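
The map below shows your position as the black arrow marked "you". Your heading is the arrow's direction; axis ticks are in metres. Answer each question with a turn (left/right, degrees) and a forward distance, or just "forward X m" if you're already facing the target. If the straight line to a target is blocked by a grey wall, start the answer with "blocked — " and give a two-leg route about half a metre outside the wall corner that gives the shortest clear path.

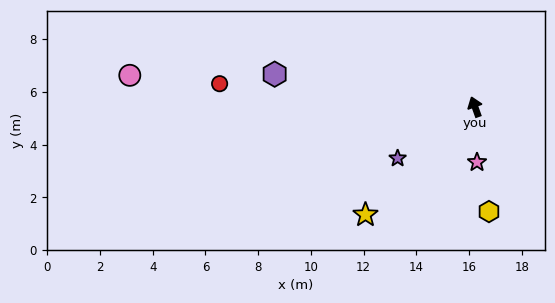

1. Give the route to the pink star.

turn left 162°, forward 2.1 m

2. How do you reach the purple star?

turn left 104°, forward 3.5 m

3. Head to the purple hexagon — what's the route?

turn left 61°, forward 7.7 m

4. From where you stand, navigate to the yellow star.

turn left 115°, forward 5.8 m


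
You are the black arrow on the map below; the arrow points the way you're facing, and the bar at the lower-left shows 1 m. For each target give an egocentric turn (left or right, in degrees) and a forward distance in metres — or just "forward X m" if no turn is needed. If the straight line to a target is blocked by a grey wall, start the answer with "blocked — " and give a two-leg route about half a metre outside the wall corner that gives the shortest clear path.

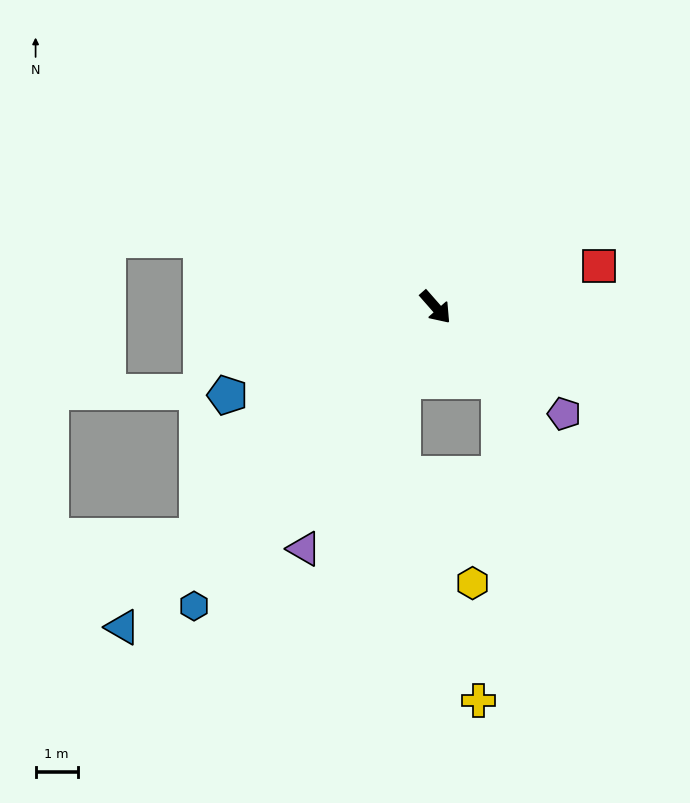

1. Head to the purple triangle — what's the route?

turn right 70°, forward 6.5 m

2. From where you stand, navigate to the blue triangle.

turn right 86°, forward 10.6 m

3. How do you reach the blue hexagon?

turn right 80°, forward 9.1 m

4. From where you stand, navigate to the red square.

turn left 63°, forward 4.0 m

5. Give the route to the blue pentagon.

turn right 108°, forward 5.3 m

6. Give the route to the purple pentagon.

turn left 9°, forward 4.0 m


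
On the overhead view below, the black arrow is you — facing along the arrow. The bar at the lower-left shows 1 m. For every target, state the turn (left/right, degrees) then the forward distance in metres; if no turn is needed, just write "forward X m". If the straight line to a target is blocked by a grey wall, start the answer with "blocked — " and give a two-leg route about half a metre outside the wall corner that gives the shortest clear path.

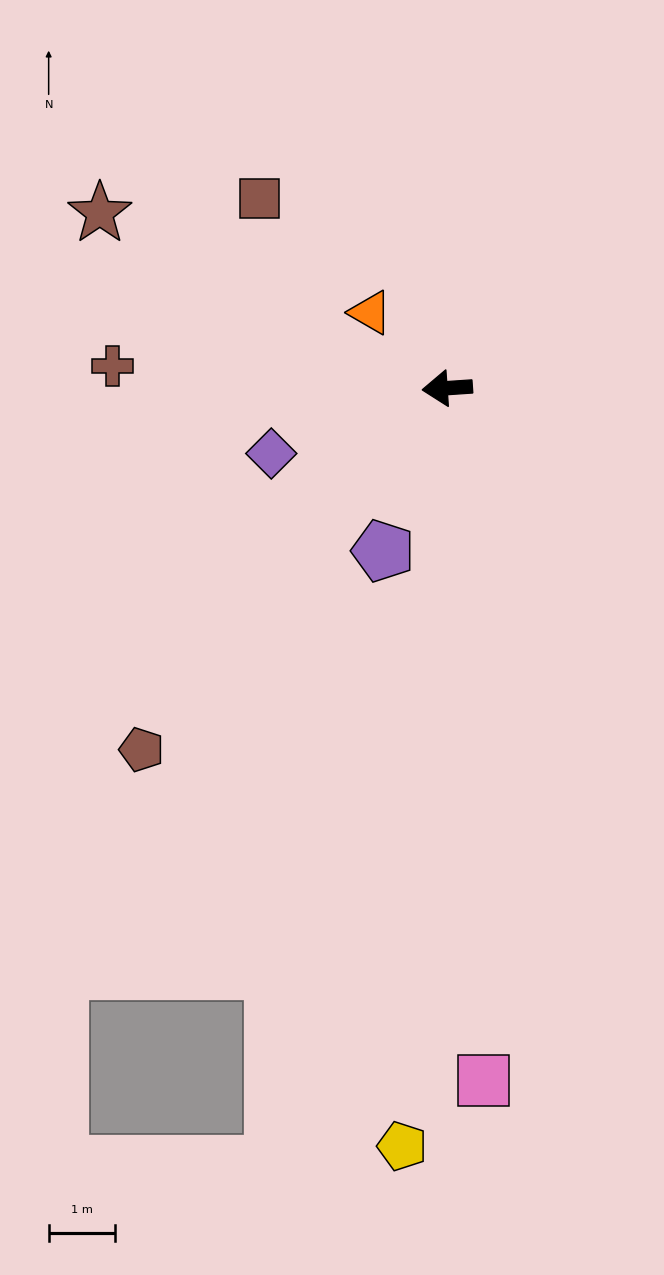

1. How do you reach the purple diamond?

turn left 16°, forward 2.8 m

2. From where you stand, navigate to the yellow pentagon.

turn left 83°, forward 11.5 m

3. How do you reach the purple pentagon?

turn left 65°, forward 2.7 m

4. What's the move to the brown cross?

turn right 8°, forward 5.1 m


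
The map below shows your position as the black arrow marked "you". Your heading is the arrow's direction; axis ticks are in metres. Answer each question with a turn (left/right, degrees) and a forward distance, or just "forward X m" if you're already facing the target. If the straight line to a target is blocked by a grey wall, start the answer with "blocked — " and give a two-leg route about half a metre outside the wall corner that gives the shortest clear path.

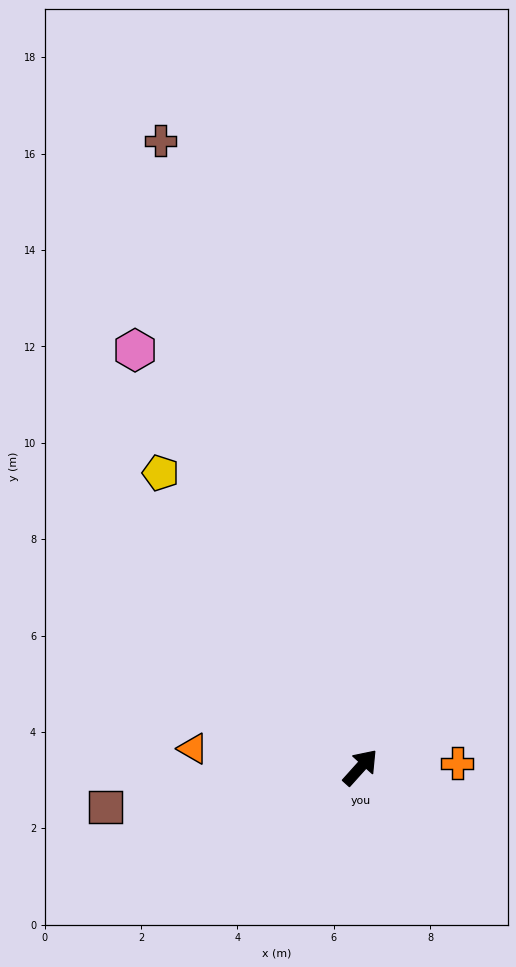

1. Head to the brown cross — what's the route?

turn left 60°, forward 13.6 m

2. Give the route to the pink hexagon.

turn left 70°, forward 9.8 m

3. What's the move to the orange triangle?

turn left 126°, forward 3.5 m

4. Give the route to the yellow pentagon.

turn left 76°, forward 7.4 m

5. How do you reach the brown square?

turn left 141°, forward 5.4 m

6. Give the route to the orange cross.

turn right 46°, forward 2.0 m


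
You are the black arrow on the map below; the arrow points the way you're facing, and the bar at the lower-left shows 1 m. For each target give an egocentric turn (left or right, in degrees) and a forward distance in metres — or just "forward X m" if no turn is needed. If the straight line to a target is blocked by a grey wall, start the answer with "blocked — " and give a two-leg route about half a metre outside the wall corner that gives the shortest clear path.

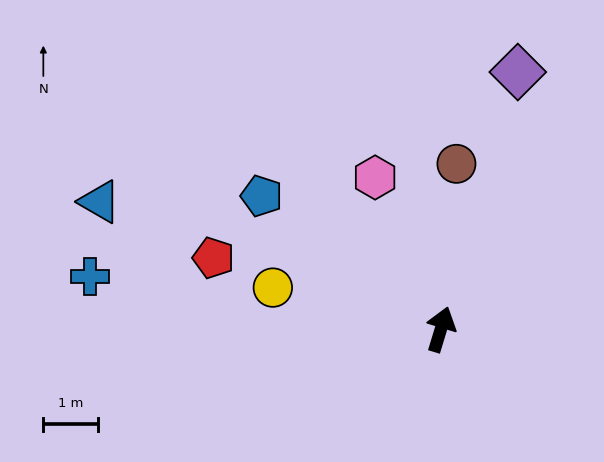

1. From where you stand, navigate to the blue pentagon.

turn left 70°, forward 4.1 m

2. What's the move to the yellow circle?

turn left 93°, forward 3.2 m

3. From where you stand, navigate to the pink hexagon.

turn left 40°, forward 3.0 m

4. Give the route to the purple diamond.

forward 4.9 m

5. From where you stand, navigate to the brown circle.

turn left 12°, forward 3.0 m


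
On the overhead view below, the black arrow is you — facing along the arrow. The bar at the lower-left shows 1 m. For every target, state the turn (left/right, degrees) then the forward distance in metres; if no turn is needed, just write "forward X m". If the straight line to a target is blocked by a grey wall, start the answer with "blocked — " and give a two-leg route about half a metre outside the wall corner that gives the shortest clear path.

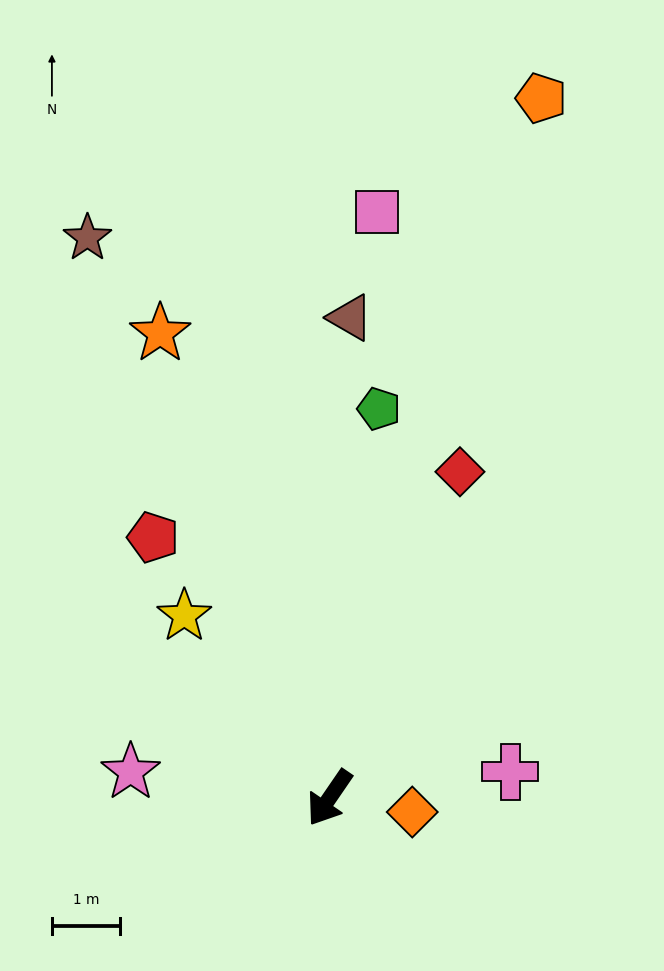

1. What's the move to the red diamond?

turn right 167°, forward 5.1 m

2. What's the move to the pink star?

turn right 63°, forward 2.9 m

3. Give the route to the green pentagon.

turn right 153°, forward 5.7 m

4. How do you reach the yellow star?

turn right 107°, forward 3.4 m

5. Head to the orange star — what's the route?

turn right 126°, forward 7.2 m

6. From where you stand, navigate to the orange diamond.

turn left 115°, forward 1.2 m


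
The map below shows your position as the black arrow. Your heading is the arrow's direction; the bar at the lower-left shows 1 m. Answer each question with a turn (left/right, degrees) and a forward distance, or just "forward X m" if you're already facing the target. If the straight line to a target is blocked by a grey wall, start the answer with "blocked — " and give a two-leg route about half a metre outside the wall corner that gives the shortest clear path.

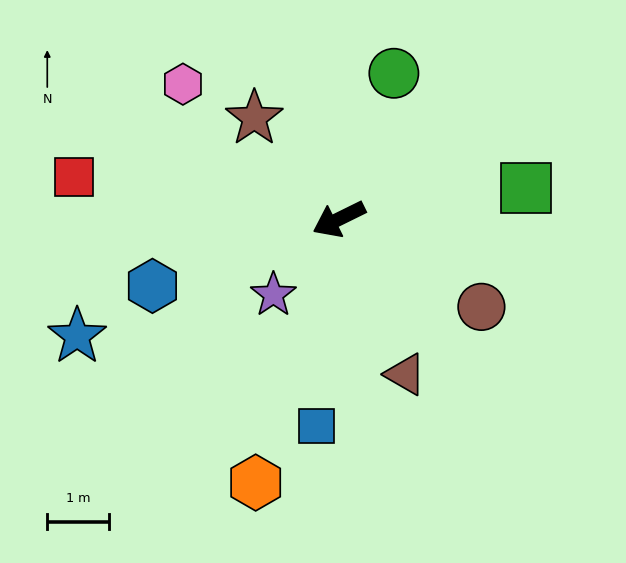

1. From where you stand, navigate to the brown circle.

turn left 122°, forward 2.7 m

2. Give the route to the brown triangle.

turn left 87°, forward 2.7 m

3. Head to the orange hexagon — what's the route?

turn left 46°, forward 4.5 m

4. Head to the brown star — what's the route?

turn right 76°, forward 2.1 m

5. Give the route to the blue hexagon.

turn right 7°, forward 3.2 m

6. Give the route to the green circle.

turn right 137°, forward 2.5 m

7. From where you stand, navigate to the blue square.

turn left 57°, forward 3.4 m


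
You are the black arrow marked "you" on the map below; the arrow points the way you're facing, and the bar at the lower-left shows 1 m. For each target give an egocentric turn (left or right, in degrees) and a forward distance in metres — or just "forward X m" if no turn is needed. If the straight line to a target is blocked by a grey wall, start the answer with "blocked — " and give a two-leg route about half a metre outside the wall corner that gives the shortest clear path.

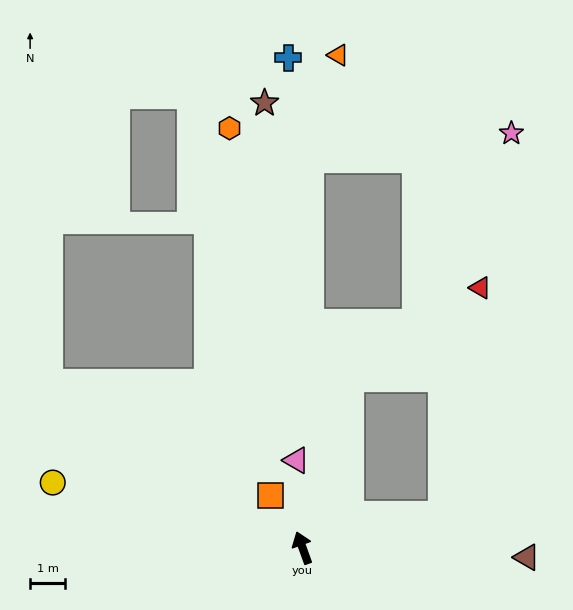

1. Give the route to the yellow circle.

turn left 56°, forward 7.4 m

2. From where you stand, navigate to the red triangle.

blocked — turn right 35°, forward 5.0 m, then turn right 41°, forward 4.5 m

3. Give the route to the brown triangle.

turn right 112°, forward 6.4 m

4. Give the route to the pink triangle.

turn right 16°, forward 2.5 m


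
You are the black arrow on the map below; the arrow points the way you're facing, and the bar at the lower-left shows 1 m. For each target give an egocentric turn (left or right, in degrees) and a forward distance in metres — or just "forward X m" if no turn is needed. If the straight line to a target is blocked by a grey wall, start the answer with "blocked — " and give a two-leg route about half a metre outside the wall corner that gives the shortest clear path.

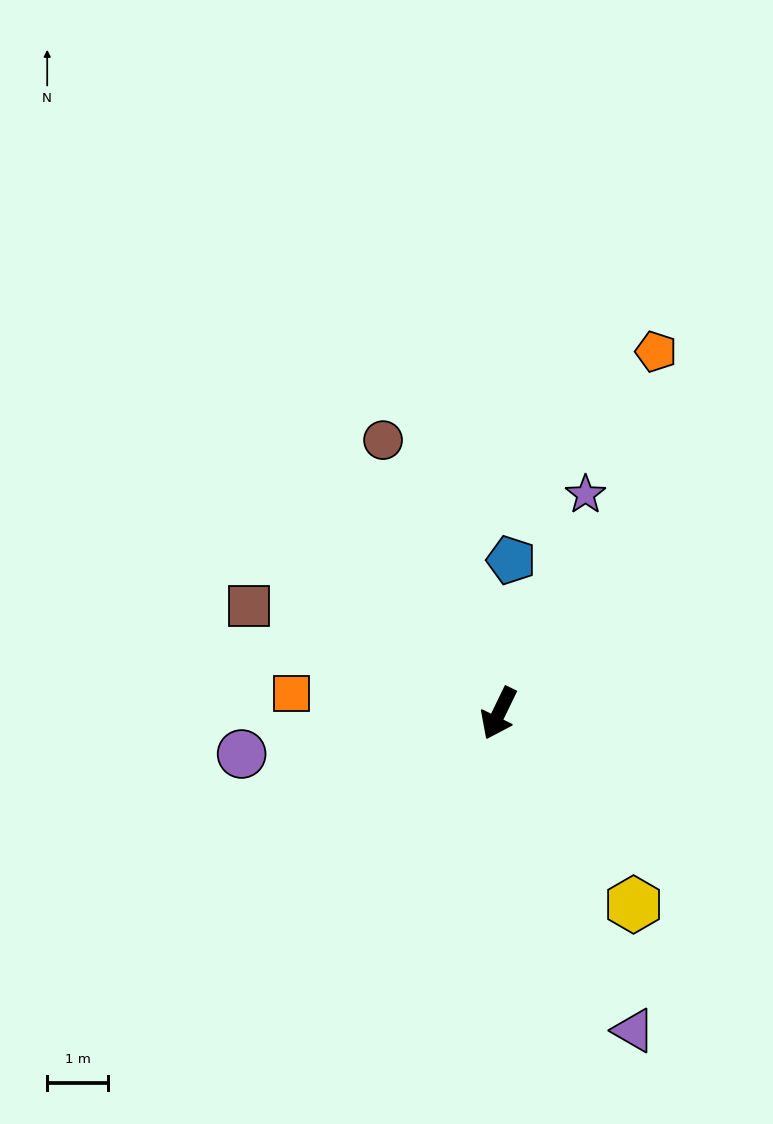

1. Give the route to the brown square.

turn right 87°, forward 4.5 m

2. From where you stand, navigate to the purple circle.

turn right 55°, forward 4.3 m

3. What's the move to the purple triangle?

turn left 49°, forward 5.7 m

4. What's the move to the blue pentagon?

turn right 159°, forward 2.5 m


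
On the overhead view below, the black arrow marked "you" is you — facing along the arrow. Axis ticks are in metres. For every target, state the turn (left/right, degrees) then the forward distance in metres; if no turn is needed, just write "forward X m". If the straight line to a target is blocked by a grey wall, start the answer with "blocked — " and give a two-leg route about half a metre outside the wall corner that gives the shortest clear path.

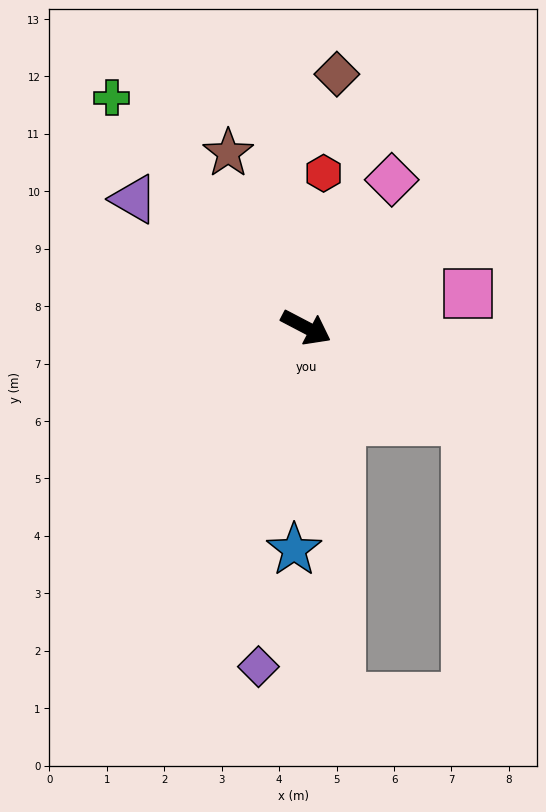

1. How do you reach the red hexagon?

turn left 111°, forward 2.7 m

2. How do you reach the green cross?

turn left 158°, forward 5.2 m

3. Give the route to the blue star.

turn right 65°, forward 3.9 m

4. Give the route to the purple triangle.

turn left 171°, forward 3.7 m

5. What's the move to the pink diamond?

turn left 88°, forward 3.0 m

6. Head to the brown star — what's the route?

turn left 142°, forward 3.3 m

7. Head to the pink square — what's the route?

turn left 39°, forward 2.9 m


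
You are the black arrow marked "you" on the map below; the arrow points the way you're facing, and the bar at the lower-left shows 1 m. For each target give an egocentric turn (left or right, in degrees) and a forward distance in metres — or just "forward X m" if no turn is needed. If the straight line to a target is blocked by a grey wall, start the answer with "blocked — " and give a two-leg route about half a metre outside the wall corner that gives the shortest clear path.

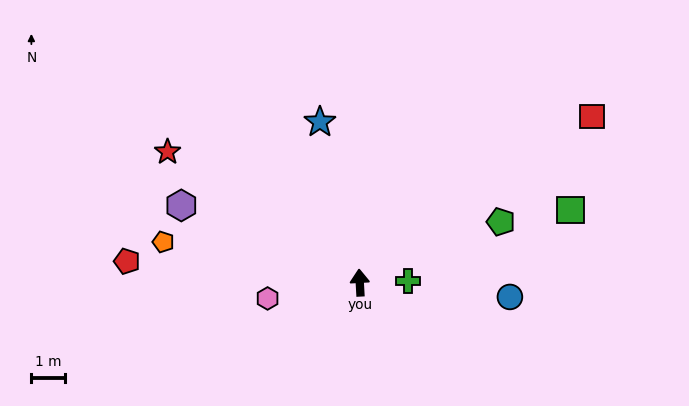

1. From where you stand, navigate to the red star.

turn left 53°, forward 6.8 m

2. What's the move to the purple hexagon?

turn left 63°, forward 5.7 m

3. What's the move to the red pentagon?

turn left 82°, forward 6.9 m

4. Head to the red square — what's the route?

turn right 58°, forward 8.4 m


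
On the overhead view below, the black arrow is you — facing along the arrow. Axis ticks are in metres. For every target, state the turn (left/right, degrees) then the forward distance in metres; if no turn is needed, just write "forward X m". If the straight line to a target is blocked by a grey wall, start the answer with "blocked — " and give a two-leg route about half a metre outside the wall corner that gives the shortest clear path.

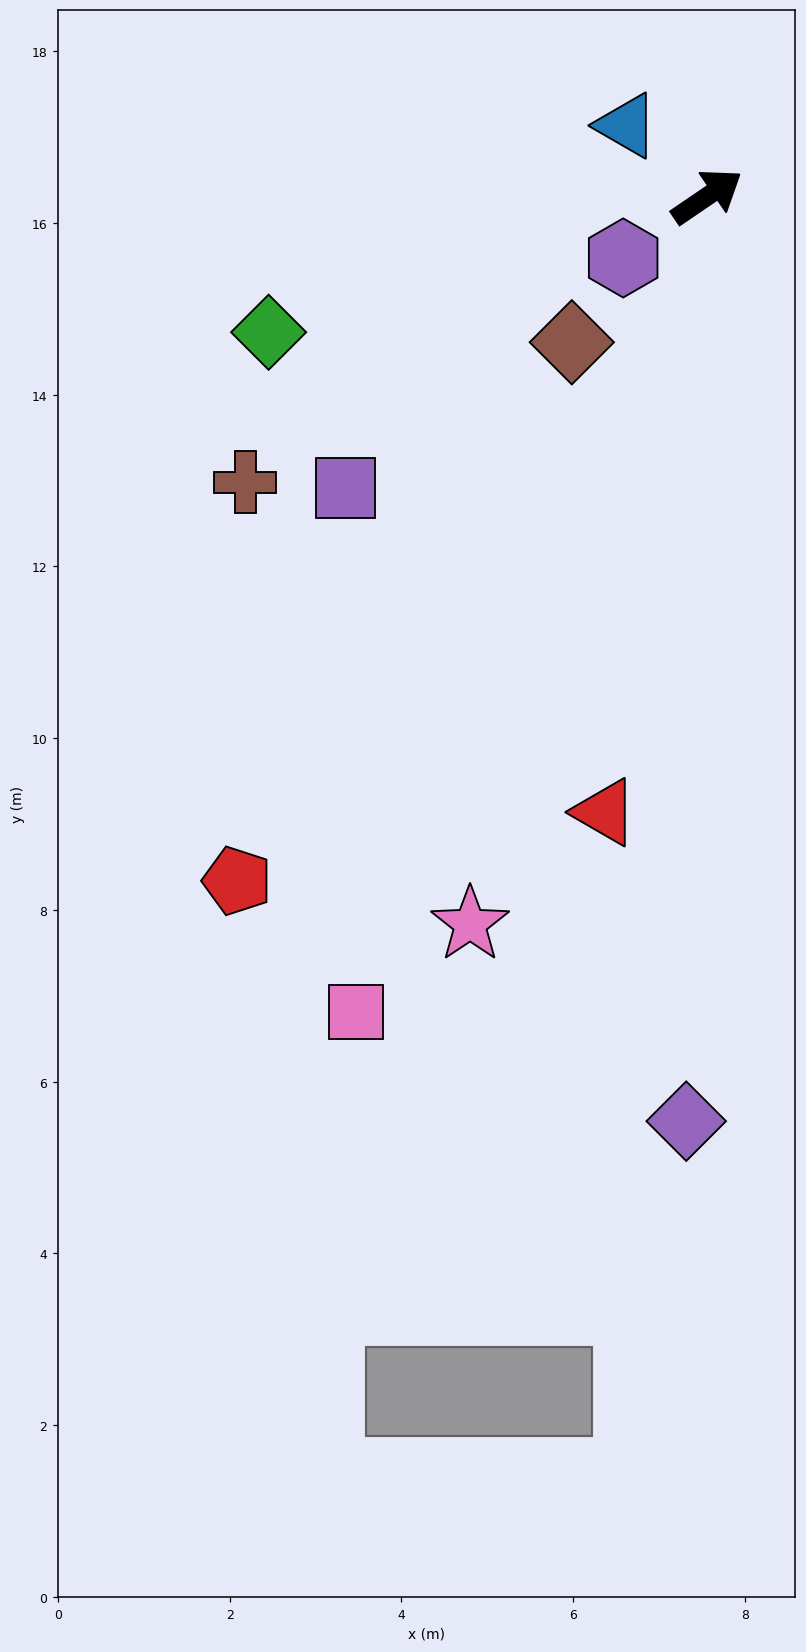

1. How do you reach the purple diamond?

turn right 126°, forward 10.8 m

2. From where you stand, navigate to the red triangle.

turn right 134°, forward 7.3 m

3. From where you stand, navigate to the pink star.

turn right 142°, forward 8.9 m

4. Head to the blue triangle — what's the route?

turn left 104°, forward 1.2 m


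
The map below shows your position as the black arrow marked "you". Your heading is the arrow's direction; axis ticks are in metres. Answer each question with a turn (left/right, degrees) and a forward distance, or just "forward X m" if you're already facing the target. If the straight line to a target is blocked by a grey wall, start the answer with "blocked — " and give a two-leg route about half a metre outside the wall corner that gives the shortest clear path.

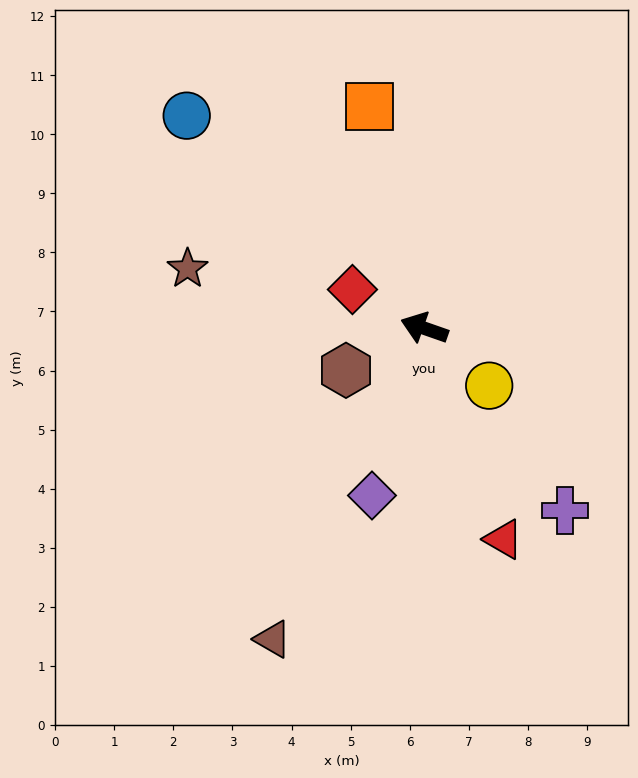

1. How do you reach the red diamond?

turn right 9°, forward 1.4 m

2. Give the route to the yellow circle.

turn left 158°, forward 1.5 m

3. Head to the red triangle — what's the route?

turn left 130°, forward 3.8 m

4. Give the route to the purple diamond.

turn left 92°, forward 3.0 m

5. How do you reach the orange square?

turn right 57°, forward 3.9 m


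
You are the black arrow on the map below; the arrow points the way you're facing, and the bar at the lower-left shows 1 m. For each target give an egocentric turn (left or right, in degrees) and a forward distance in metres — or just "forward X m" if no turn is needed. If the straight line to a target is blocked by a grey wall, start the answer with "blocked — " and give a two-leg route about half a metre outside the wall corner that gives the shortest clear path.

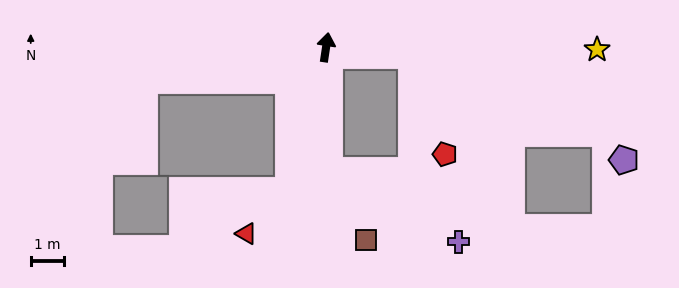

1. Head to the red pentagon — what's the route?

blocked — turn right 87°, forward 2.6 m, then turn right 66°, forward 3.2 m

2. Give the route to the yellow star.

turn right 82°, forward 8.2 m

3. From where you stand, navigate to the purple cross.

blocked — turn right 170°, forward 3.8 m, then turn left 60°, forward 4.5 m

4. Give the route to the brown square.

blocked — turn right 170°, forward 3.8 m, then turn left 27°, forward 2.4 m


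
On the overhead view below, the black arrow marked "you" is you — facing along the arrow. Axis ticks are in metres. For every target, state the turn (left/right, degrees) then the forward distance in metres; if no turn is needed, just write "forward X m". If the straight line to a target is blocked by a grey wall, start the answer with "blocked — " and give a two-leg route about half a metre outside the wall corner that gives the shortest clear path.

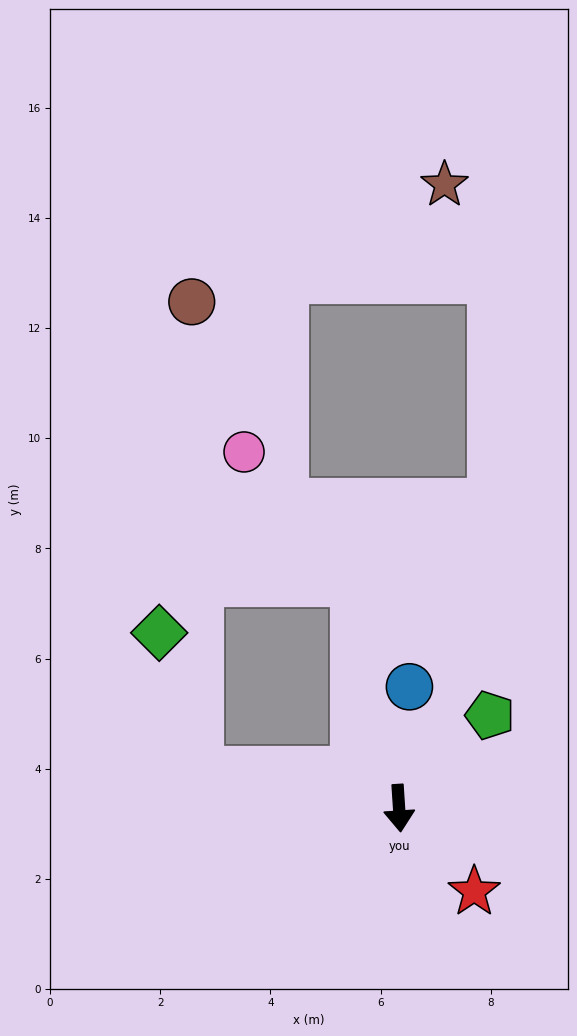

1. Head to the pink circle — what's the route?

blocked — turn right 172°, forward 4.2 m, then turn left 28°, forward 3.1 m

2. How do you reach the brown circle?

blocked — turn right 105°, forward 3.7 m, then turn right 78°, forward 8.5 m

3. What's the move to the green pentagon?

turn left 132°, forward 2.4 m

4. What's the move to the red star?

turn left 38°, forward 2.0 m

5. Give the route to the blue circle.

turn left 171°, forward 2.2 m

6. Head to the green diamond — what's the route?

blocked — turn right 105°, forward 3.7 m, then turn right 62°, forward 2.6 m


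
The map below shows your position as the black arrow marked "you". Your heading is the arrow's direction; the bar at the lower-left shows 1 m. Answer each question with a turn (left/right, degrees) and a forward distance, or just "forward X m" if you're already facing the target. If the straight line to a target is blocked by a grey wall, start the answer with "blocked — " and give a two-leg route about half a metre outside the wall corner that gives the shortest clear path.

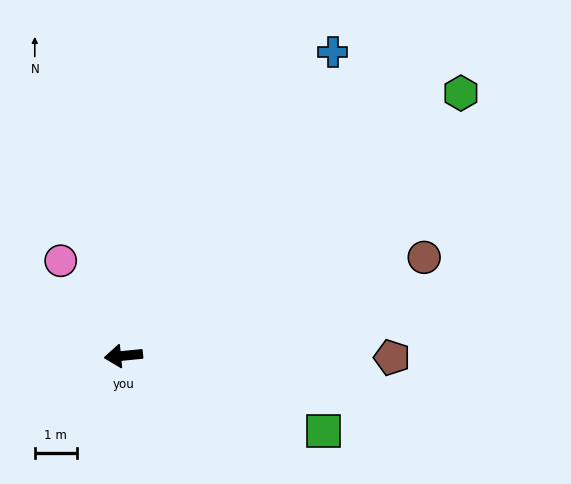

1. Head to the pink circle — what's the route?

turn right 62°, forward 2.7 m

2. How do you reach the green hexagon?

turn right 148°, forward 10.2 m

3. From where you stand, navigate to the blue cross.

turn right 130°, forward 8.8 m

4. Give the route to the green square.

turn left 154°, forward 5.1 m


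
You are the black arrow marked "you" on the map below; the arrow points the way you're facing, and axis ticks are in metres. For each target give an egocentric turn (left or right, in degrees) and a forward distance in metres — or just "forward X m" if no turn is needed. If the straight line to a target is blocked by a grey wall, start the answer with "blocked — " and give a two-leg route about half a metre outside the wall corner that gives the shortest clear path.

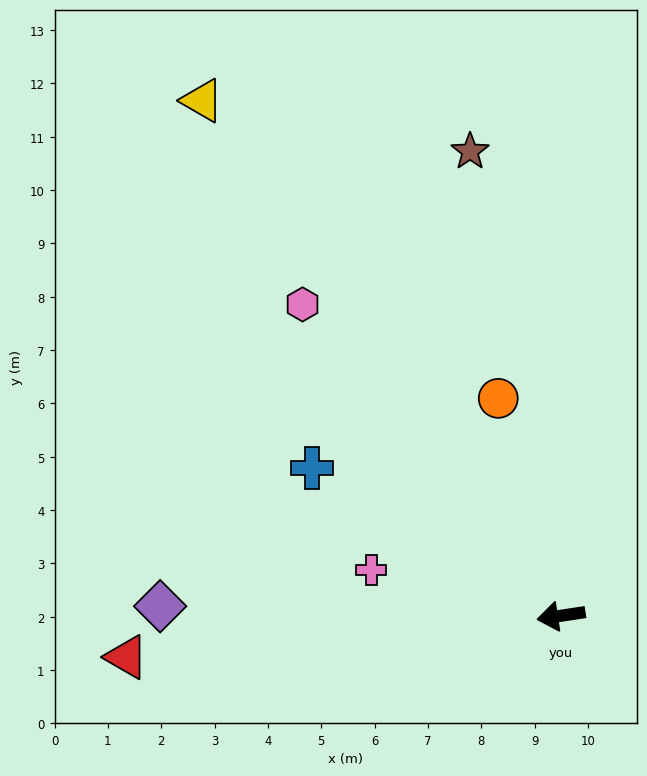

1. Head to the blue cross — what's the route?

turn right 39°, forward 5.4 m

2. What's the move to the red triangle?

turn right 3°, forward 8.2 m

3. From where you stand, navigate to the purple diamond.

turn right 10°, forward 7.5 m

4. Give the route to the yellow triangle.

turn right 64°, forward 11.8 m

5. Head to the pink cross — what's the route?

turn right 22°, forward 3.7 m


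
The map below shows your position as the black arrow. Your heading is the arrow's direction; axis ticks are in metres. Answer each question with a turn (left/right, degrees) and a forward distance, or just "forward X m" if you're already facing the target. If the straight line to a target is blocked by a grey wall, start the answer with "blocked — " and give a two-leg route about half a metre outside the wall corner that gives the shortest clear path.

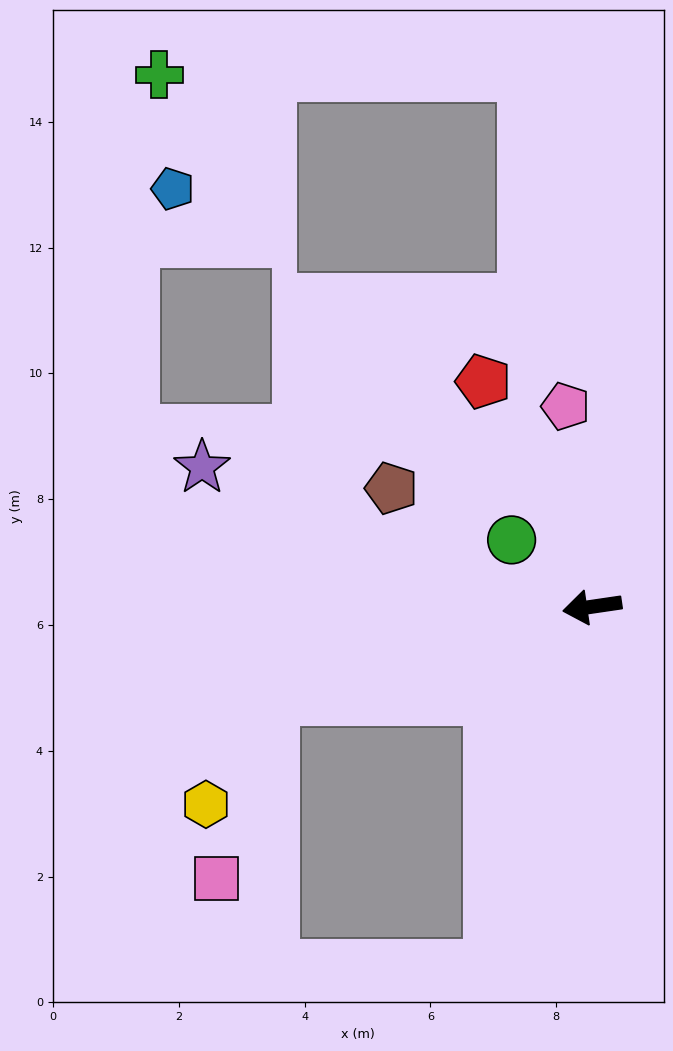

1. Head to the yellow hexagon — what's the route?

blocked — turn left 8°, forward 5.3 m, then turn left 41°, forward 2.0 m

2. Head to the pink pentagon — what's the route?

turn right 91°, forward 3.2 m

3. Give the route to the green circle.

turn right 48°, forward 1.7 m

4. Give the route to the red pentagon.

turn right 73°, forward 4.0 m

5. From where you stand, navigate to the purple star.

turn right 28°, forward 6.6 m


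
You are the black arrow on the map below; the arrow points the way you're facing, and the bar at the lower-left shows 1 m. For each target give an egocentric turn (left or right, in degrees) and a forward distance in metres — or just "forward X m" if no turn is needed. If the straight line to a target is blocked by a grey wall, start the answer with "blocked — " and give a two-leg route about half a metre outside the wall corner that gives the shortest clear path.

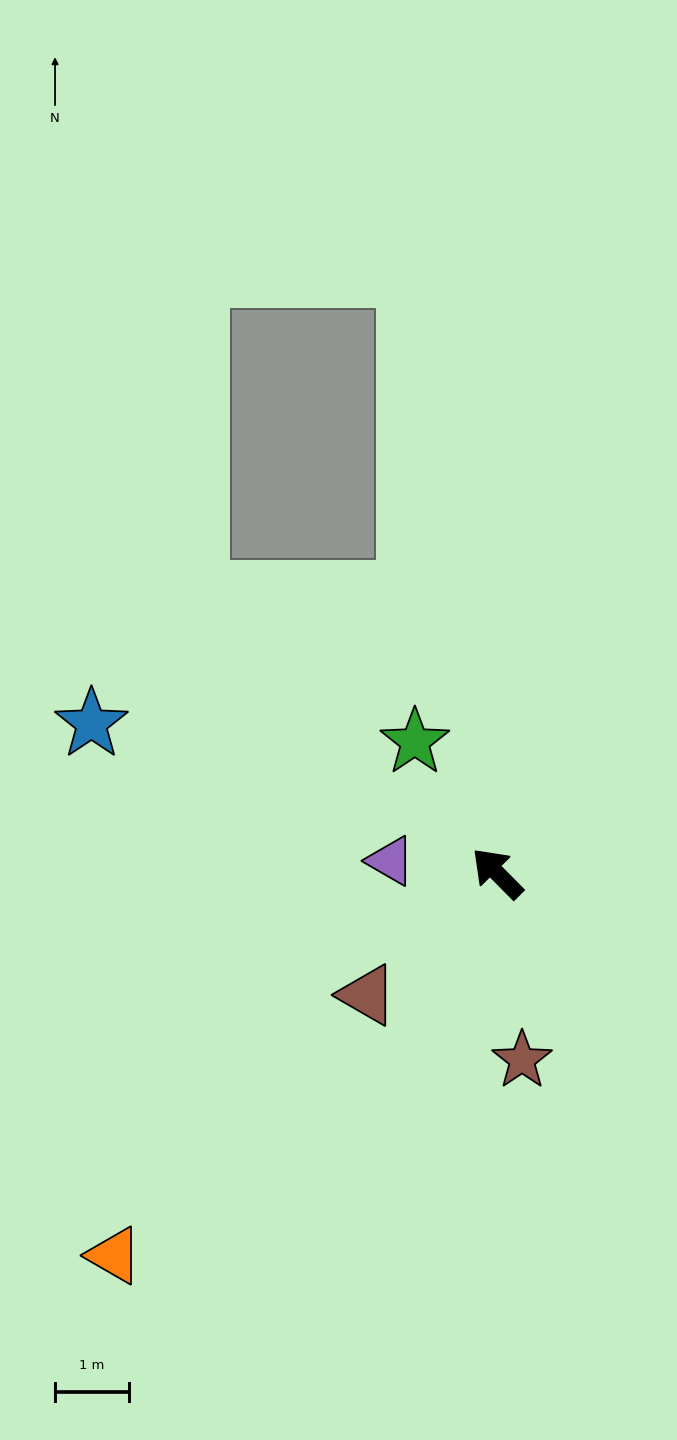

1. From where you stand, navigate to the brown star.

turn left 143°, forward 2.5 m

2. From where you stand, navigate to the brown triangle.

turn left 88°, forward 2.4 m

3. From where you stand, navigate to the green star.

turn right 13°, forward 2.1 m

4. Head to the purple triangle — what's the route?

turn left 39°, forward 1.4 m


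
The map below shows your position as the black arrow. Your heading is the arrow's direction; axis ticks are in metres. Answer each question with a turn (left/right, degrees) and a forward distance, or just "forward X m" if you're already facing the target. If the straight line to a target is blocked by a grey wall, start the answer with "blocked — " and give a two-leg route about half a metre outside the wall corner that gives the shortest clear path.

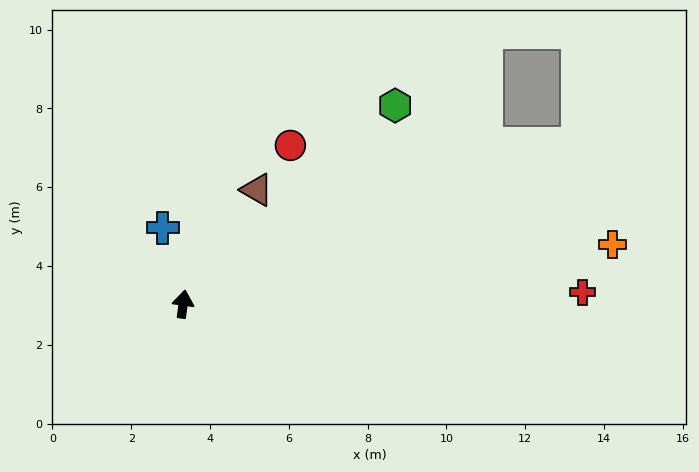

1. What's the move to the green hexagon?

turn right 39°, forward 7.4 m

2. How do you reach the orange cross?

turn right 74°, forward 11.0 m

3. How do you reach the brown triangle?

turn right 25°, forward 3.4 m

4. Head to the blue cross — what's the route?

turn left 23°, forward 2.0 m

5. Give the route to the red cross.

turn right 81°, forward 10.1 m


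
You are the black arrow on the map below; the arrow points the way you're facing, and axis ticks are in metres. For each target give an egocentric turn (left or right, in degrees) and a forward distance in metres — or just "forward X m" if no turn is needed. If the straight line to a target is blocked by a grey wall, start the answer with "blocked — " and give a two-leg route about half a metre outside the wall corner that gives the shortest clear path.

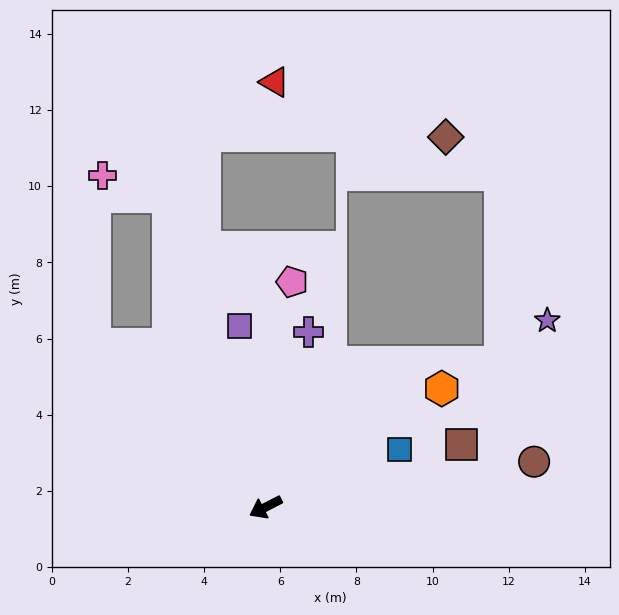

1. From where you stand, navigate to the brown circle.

turn left 162°, forward 7.1 m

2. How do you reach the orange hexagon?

turn right 173°, forward 5.6 m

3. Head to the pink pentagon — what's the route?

turn right 124°, forward 6.0 m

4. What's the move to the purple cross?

turn right 131°, forward 4.7 m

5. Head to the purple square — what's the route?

turn right 109°, forward 4.8 m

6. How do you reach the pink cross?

blocked — turn right 100°, forward 8.5 m, then turn left 55°, forward 1.8 m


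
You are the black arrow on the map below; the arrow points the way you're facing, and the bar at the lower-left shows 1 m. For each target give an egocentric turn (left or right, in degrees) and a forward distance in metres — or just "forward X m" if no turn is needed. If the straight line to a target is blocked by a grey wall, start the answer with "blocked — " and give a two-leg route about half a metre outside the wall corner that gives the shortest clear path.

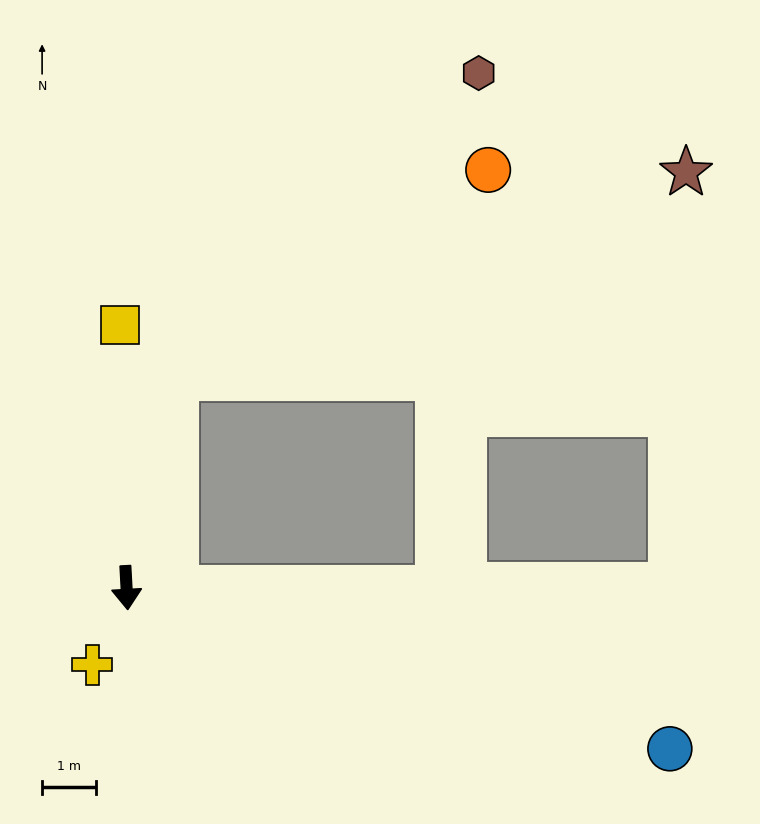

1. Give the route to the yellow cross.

turn right 27°, forward 1.6 m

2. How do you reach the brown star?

blocked — turn left 164°, forward 4.0 m, then turn right 55°, forward 10.3 m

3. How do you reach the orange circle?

blocked — turn left 164°, forward 4.0 m, then turn right 43°, forward 7.0 m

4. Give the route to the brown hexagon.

blocked — turn left 164°, forward 4.0 m, then turn right 32°, forward 8.0 m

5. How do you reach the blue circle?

turn left 70°, forward 10.6 m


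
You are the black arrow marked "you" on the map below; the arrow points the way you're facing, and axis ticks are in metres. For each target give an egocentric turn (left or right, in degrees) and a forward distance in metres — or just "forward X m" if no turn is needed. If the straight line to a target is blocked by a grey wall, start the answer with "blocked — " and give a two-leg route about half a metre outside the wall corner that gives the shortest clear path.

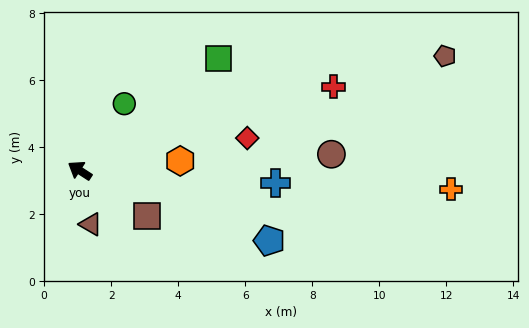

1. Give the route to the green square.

turn right 108°, forward 5.3 m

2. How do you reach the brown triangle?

turn left 134°, forward 1.6 m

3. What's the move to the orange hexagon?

turn right 142°, forward 3.0 m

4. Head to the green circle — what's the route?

turn right 91°, forward 2.4 m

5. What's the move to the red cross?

turn right 129°, forward 8.0 m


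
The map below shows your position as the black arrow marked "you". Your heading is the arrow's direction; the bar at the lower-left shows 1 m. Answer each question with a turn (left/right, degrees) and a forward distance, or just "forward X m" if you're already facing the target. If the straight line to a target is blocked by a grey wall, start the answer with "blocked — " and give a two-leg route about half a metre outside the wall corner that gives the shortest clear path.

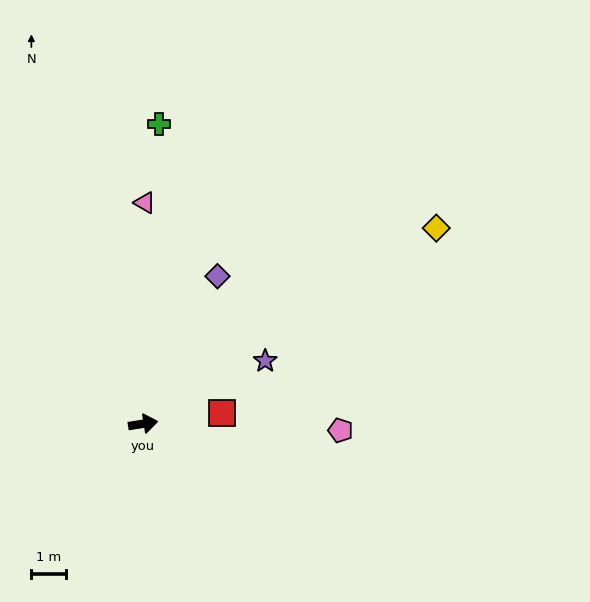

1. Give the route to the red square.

forward 2.3 m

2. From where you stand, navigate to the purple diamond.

turn left 54°, forward 4.7 m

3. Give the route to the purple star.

turn left 18°, forward 3.9 m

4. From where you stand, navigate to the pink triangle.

turn left 81°, forward 6.3 m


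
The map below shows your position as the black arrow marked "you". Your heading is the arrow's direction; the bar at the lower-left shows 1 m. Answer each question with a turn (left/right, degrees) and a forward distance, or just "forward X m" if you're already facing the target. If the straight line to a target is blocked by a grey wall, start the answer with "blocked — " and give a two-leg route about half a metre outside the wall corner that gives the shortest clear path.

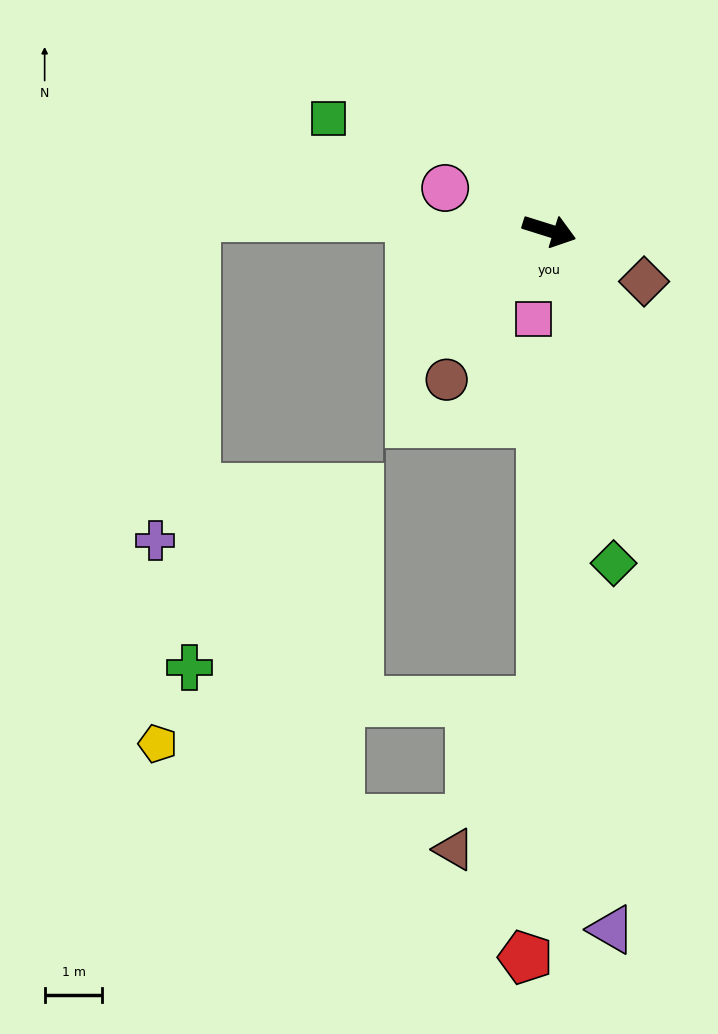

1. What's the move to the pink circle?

turn left 175°, forward 1.9 m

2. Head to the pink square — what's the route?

turn right 83°, forward 1.5 m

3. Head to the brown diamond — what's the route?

turn right 11°, forward 1.9 m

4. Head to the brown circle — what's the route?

turn right 107°, forward 3.1 m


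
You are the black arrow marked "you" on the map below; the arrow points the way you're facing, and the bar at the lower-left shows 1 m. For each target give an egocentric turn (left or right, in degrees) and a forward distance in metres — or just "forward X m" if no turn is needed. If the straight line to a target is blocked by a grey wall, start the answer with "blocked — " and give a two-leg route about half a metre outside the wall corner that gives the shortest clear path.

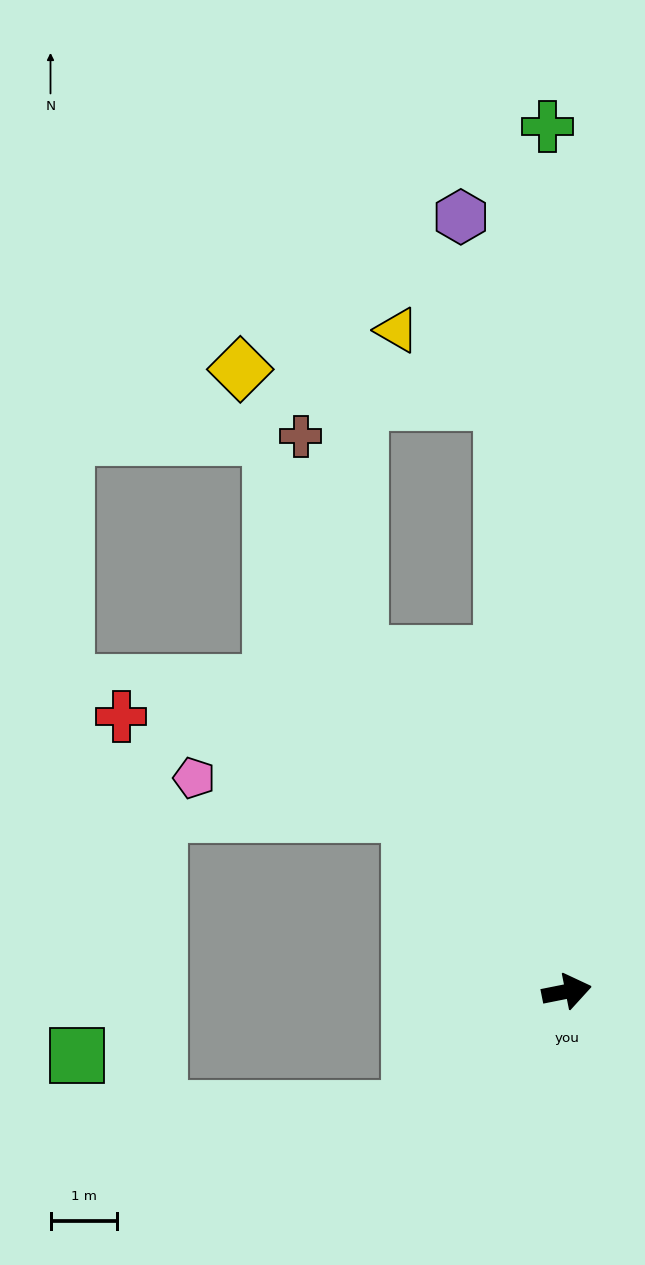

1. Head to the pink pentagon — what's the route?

blocked — turn left 120°, forward 3.6 m, then turn left 39°, forward 3.3 m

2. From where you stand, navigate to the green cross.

turn left 80°, forward 13.1 m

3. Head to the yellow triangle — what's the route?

blocked — turn left 85°, forward 9.0 m, then turn left 49°, forward 1.9 m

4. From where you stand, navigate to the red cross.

blocked — turn left 120°, forward 3.6 m, then turn left 30°, forward 4.6 m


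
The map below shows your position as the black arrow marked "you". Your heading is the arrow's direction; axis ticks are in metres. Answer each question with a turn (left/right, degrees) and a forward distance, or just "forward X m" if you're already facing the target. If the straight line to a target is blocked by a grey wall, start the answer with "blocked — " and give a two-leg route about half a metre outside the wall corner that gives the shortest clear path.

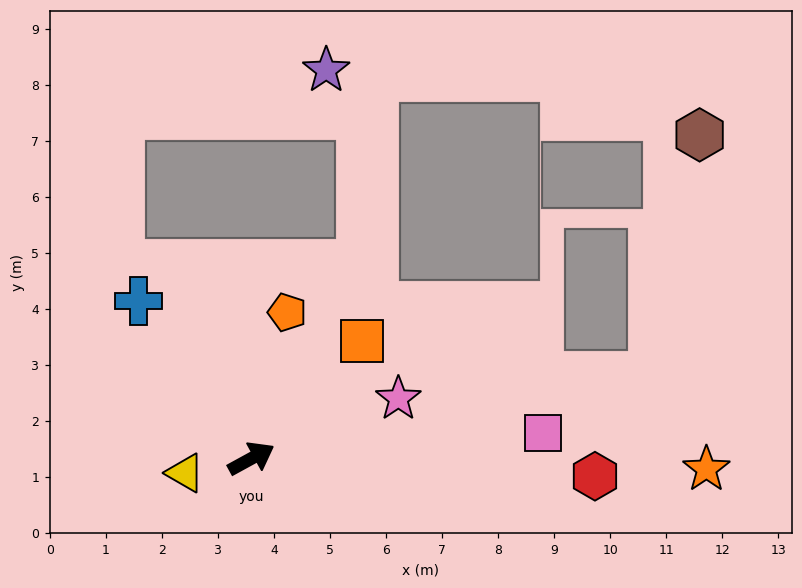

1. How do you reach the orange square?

turn left 18°, forward 2.9 m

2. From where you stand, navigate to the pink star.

turn right 7°, forward 2.8 m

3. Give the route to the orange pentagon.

turn left 48°, forward 2.7 m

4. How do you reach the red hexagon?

turn right 32°, forward 6.1 m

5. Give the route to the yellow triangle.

turn left 164°, forward 1.2 m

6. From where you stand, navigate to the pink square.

turn right 24°, forward 5.2 m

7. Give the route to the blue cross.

turn left 97°, forward 3.5 m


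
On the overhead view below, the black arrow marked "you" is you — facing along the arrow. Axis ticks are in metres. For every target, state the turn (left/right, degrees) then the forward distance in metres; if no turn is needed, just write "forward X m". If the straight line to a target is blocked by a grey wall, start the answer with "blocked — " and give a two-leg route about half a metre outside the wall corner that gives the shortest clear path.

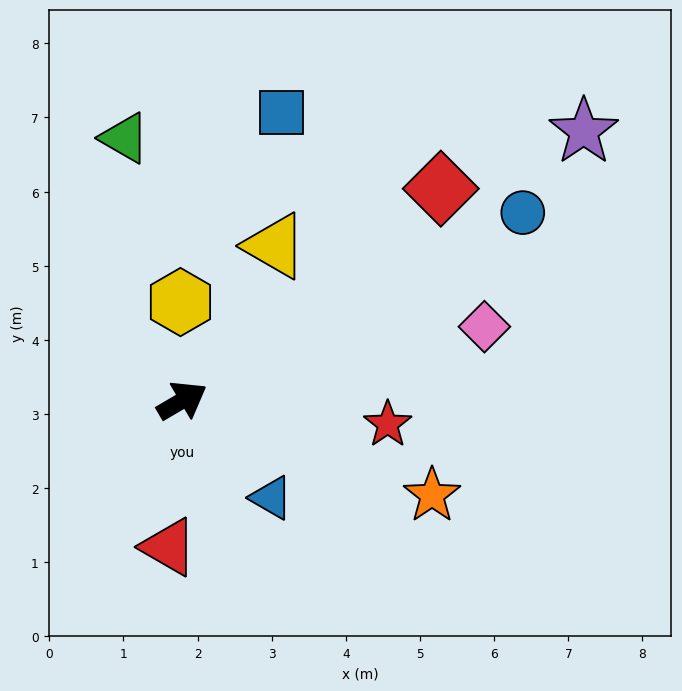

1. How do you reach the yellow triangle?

turn left 29°, forward 2.4 m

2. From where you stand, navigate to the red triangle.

turn right 126°, forward 2.0 m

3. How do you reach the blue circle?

forward 5.2 m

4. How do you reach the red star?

turn right 37°, forward 2.8 m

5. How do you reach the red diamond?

turn left 9°, forward 4.5 m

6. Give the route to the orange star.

turn right 51°, forward 3.6 m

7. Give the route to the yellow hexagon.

turn left 61°, forward 1.3 m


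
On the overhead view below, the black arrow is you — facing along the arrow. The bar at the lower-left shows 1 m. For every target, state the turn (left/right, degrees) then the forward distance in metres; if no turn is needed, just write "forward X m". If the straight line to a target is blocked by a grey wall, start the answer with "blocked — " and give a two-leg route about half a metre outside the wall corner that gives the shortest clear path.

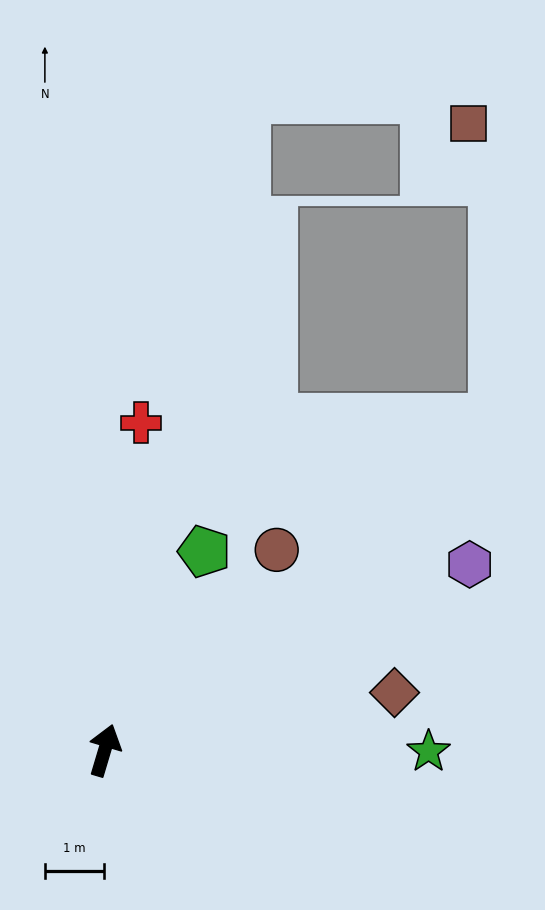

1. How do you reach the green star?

turn right 74°, forward 5.5 m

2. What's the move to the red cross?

turn left 10°, forward 5.6 m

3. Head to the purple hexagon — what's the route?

turn right 46°, forward 6.9 m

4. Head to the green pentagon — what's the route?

turn right 10°, forward 3.8 m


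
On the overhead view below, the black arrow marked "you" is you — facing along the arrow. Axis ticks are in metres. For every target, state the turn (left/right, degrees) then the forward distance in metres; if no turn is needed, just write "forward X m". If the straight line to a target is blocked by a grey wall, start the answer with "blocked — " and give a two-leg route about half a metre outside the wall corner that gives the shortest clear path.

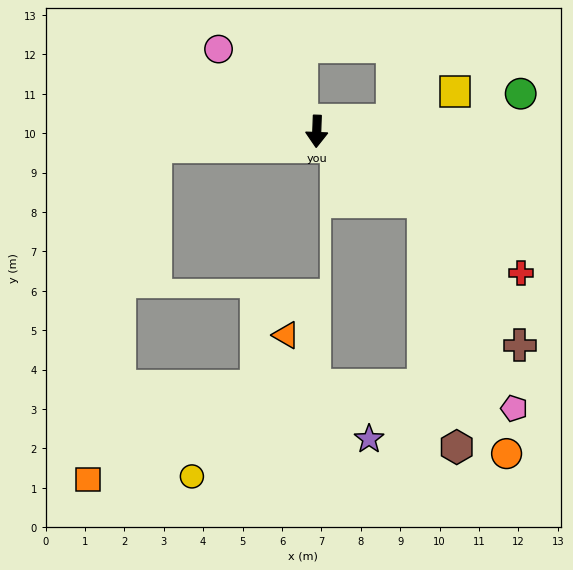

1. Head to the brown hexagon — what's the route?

blocked — turn left 59°, forward 3.2 m, then turn right 49°, forward 6.3 m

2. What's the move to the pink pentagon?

blocked — turn left 59°, forward 3.2 m, then turn right 33°, forward 5.7 m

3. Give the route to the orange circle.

blocked — turn left 59°, forward 3.2 m, then turn right 39°, forward 6.7 m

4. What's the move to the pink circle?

turn right 128°, forward 3.3 m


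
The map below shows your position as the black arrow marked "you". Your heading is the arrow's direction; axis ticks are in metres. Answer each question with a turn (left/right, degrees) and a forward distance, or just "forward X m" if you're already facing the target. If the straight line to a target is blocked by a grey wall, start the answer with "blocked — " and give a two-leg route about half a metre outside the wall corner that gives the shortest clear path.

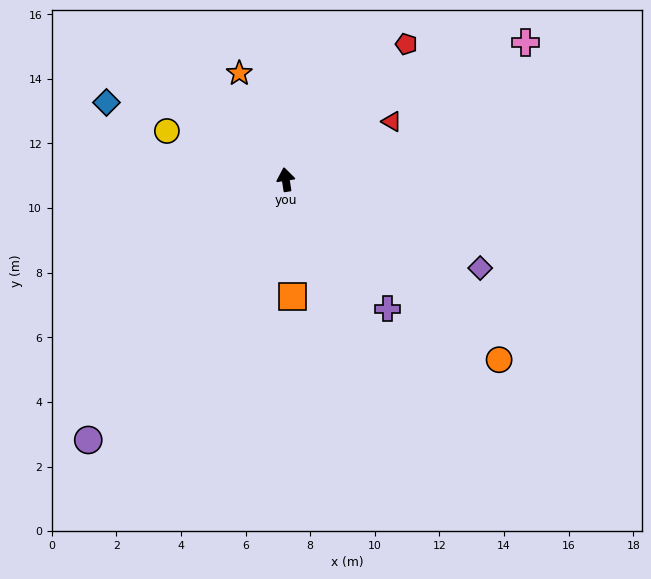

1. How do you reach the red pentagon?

turn right 50°, forward 5.6 m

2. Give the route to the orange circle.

turn right 139°, forward 8.6 m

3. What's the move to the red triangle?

turn right 70°, forward 3.7 m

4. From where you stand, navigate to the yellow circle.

turn left 59°, forward 4.0 m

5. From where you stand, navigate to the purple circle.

turn left 134°, forward 10.1 m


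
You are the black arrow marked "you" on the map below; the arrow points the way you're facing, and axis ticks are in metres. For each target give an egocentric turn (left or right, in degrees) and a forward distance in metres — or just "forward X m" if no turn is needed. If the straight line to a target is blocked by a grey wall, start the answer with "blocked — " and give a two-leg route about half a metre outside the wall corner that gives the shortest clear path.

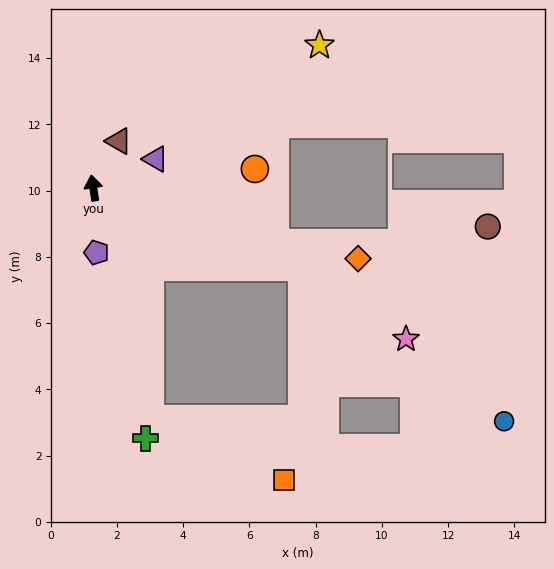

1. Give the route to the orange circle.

turn right 92°, forward 4.9 m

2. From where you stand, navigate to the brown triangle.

turn right 37°, forward 1.6 m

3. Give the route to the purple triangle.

turn right 74°, forward 2.1 m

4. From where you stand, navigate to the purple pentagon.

turn left 174°, forward 2.0 m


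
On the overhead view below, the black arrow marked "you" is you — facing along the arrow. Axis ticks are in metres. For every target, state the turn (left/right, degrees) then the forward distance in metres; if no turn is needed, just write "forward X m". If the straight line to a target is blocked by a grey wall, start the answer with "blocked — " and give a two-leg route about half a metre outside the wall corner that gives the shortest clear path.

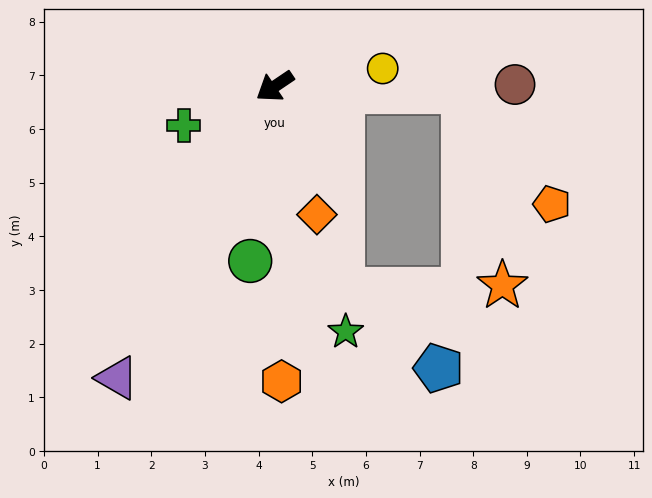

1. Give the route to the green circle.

turn left 48°, forward 3.3 m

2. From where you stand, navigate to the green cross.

turn right 11°, forward 1.8 m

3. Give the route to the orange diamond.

turn left 74°, forward 2.5 m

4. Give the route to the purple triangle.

turn left 28°, forward 6.2 m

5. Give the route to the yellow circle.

turn left 155°, forward 2.0 m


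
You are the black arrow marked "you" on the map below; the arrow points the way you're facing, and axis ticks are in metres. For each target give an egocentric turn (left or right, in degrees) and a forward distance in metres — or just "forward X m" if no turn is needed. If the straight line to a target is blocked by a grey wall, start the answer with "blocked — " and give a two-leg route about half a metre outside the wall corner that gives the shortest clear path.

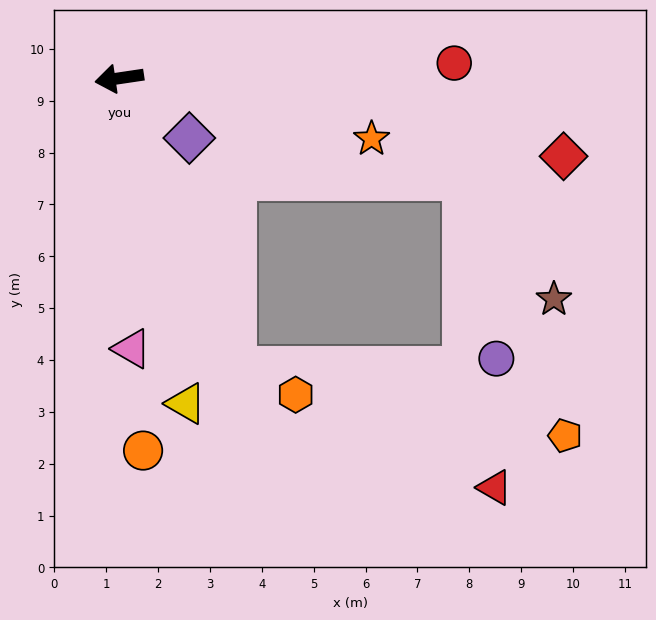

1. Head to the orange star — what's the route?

turn left 158°, forward 5.0 m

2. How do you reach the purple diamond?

turn left 131°, forward 1.8 m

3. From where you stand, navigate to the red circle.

turn left 174°, forward 6.5 m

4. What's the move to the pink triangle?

turn left 84°, forward 5.2 m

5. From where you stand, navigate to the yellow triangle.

turn left 93°, forward 6.4 m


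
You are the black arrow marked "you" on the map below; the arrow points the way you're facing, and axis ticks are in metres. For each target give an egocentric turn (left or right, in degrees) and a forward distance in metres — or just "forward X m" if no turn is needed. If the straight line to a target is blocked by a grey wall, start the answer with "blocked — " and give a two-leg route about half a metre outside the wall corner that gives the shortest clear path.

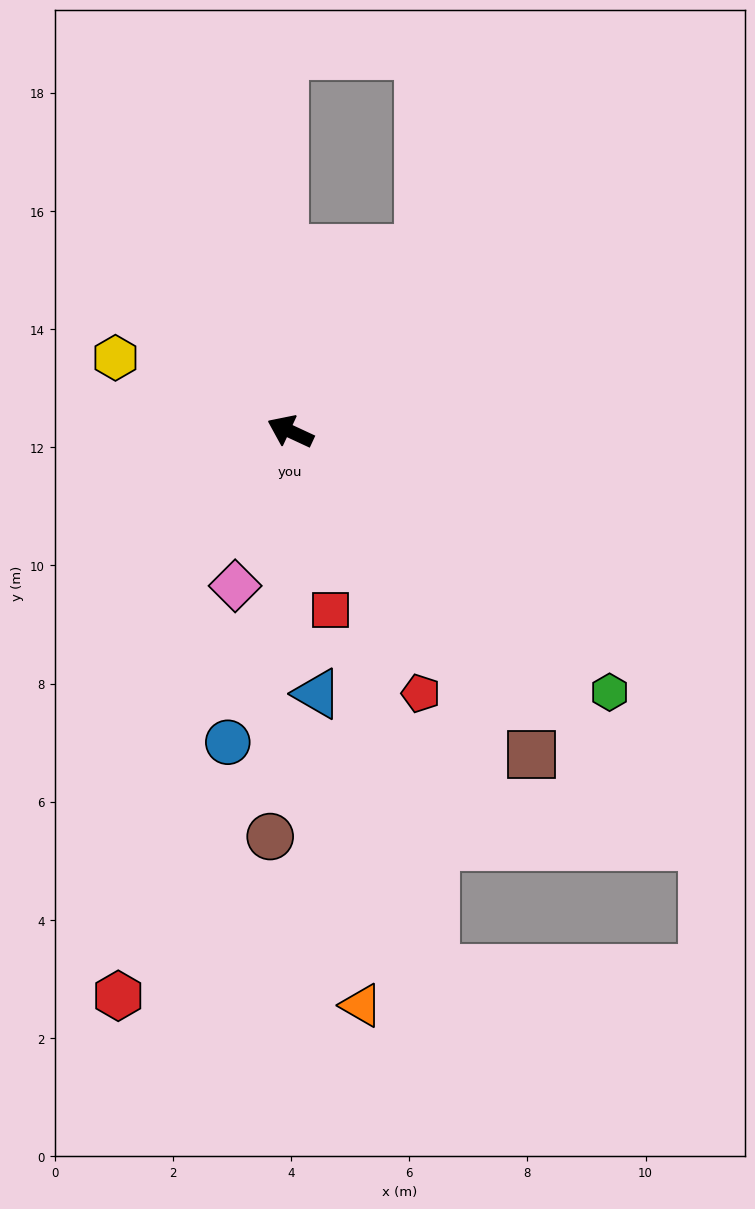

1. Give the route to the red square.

turn left 128°, forward 3.1 m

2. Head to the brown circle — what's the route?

turn left 112°, forward 6.9 m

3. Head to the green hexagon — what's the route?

turn left 166°, forward 7.0 m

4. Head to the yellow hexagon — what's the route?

turn left 2°, forward 3.2 m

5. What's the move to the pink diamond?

turn left 95°, forward 2.8 m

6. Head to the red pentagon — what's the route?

turn left 141°, forward 5.0 m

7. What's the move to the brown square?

turn left 152°, forward 6.8 m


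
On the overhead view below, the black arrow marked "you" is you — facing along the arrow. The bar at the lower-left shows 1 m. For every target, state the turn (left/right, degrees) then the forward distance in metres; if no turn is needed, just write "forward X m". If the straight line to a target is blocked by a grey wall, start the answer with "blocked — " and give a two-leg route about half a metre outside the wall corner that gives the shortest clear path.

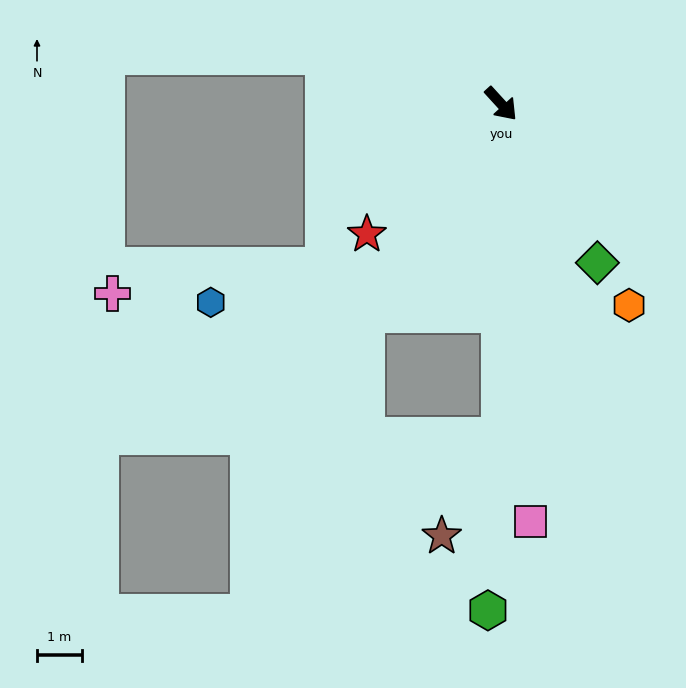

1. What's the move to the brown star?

blocked — turn right 43°, forward 7.4 m, then turn right 30°, forward 2.6 m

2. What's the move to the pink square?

turn right 38°, forward 9.3 m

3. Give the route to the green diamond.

turn right 11°, forward 4.1 m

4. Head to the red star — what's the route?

turn right 88°, forward 4.2 m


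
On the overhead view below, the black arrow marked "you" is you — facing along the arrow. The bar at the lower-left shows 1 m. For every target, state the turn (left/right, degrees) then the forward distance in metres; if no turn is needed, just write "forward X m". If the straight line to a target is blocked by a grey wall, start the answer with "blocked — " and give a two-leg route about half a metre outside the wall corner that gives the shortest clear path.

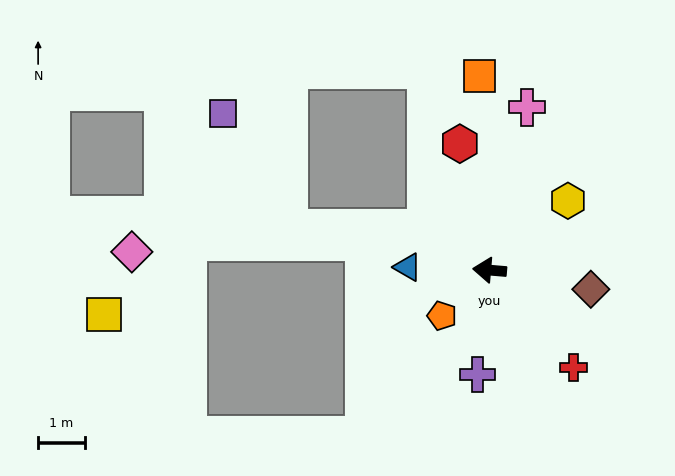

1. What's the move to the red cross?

turn left 136°, forward 2.8 m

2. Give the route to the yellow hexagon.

turn right 134°, forward 2.2 m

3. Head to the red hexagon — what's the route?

turn right 72°, forward 2.8 m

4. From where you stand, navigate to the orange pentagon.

turn left 49°, forward 1.4 m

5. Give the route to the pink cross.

turn right 98°, forward 3.6 m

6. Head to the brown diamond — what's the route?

turn left 174°, forward 2.2 m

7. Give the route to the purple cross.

turn left 88°, forward 2.3 m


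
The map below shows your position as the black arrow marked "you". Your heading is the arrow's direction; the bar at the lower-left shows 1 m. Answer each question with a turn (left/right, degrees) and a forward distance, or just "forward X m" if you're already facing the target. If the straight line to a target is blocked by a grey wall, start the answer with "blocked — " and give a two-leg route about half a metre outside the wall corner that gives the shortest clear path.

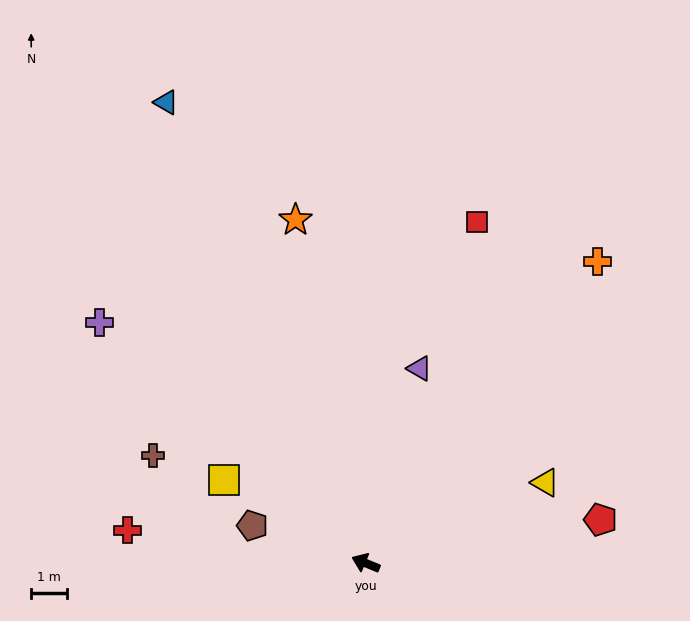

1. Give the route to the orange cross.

turn right 105°, forward 10.7 m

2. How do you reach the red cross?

turn left 15°, forward 6.8 m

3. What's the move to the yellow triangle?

turn right 133°, forward 5.6 m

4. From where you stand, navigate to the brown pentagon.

turn left 4°, forward 3.4 m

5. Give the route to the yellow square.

turn right 8°, forward 4.6 m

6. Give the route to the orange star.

turn right 56°, forward 9.9 m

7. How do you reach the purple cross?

turn right 20°, forward 10.1 m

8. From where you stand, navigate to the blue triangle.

turn right 44°, forward 14.2 m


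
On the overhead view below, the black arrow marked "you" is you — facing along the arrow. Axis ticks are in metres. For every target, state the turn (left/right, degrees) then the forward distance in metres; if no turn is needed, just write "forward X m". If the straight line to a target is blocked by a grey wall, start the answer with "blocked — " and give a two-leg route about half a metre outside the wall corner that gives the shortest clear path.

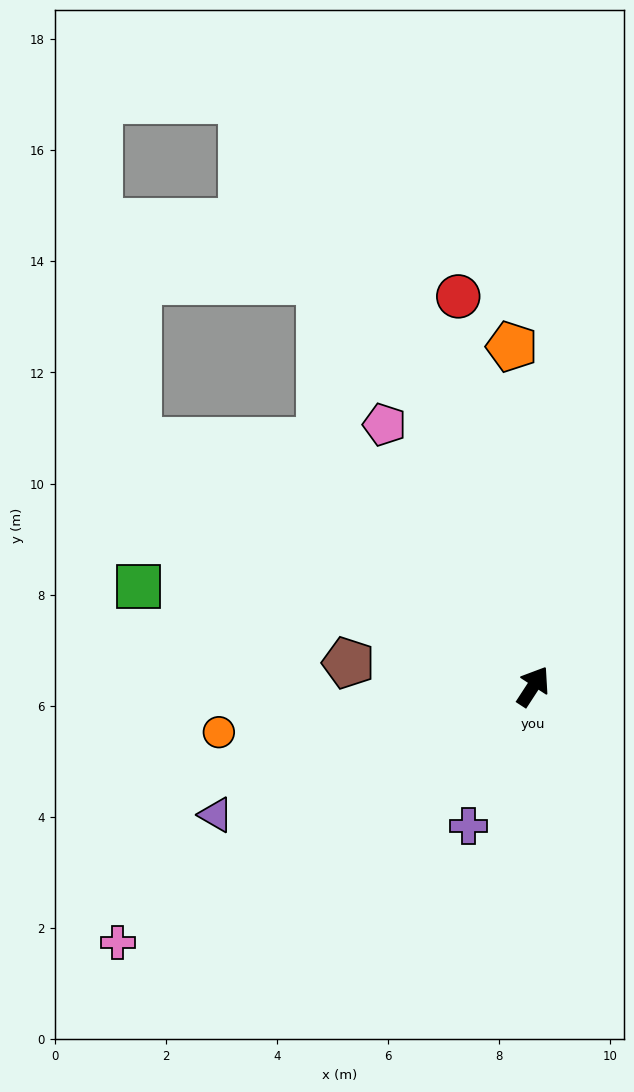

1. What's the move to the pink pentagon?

turn left 63°, forward 5.4 m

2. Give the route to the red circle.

turn left 44°, forward 7.1 m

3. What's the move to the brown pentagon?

turn left 116°, forward 3.4 m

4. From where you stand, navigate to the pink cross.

turn left 155°, forward 8.8 m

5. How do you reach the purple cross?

turn right 172°, forward 2.8 m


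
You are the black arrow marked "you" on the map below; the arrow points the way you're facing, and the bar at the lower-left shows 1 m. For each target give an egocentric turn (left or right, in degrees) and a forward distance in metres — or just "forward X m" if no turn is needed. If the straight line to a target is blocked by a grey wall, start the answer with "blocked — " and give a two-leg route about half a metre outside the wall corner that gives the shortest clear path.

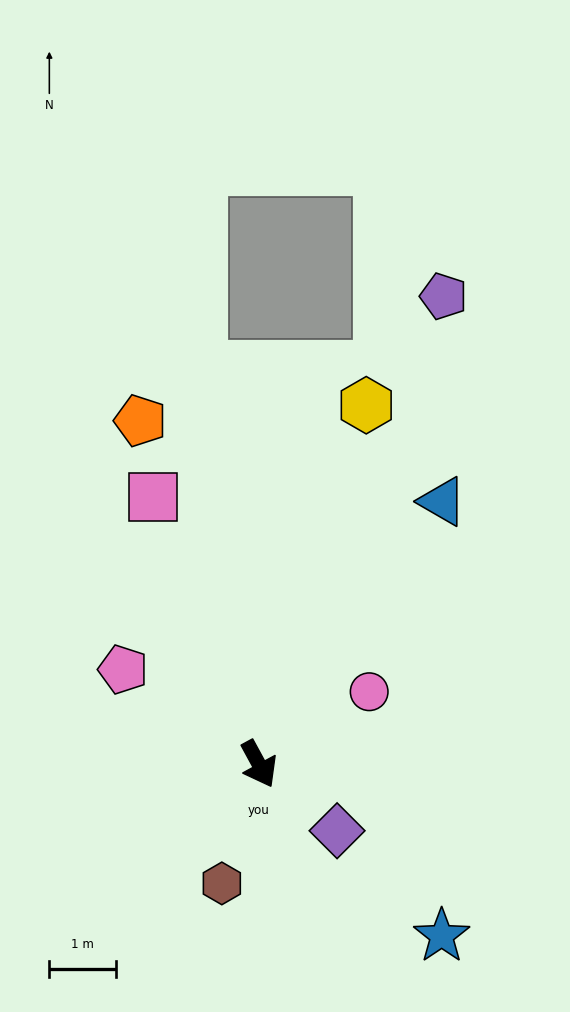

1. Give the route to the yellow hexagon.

turn left 135°, forward 5.6 m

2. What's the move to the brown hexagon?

turn right 46°, forward 1.9 m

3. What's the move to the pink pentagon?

turn right 153°, forward 2.5 m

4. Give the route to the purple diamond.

turn left 21°, forward 1.5 m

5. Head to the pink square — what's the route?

turn left 173°, forward 4.3 m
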